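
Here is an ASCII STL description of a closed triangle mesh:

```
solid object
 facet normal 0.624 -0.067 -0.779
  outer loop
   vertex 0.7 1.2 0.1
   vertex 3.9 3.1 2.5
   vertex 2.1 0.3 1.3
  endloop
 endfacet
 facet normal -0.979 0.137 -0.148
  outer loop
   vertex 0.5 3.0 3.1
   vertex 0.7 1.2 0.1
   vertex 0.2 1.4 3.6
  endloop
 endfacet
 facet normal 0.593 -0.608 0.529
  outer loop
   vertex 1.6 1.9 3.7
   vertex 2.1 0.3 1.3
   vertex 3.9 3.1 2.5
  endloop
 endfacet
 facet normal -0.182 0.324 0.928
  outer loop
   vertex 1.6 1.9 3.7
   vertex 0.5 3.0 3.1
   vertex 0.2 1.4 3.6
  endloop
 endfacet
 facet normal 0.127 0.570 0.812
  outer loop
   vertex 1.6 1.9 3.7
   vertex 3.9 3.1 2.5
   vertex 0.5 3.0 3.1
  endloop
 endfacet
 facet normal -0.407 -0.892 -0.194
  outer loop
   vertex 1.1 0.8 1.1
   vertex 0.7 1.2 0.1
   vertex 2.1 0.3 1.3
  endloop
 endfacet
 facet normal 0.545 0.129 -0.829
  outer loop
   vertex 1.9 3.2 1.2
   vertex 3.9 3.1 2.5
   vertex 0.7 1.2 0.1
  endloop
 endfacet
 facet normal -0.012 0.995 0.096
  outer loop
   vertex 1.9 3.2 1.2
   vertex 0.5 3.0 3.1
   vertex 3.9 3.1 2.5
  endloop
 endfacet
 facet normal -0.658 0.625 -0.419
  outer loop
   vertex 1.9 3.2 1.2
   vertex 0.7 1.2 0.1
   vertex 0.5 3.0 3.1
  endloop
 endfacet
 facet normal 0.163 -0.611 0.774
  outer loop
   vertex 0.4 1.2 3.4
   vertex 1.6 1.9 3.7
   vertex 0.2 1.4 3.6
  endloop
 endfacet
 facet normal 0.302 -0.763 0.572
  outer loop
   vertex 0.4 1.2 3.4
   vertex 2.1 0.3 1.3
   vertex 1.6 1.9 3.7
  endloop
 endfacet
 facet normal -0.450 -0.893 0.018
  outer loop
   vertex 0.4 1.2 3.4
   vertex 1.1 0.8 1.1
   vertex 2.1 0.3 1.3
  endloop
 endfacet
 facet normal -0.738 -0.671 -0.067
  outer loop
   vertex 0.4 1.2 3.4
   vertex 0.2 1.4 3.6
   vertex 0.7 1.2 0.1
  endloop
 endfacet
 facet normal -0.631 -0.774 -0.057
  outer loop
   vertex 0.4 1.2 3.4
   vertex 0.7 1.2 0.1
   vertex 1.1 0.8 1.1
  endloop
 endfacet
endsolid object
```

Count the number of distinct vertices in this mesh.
9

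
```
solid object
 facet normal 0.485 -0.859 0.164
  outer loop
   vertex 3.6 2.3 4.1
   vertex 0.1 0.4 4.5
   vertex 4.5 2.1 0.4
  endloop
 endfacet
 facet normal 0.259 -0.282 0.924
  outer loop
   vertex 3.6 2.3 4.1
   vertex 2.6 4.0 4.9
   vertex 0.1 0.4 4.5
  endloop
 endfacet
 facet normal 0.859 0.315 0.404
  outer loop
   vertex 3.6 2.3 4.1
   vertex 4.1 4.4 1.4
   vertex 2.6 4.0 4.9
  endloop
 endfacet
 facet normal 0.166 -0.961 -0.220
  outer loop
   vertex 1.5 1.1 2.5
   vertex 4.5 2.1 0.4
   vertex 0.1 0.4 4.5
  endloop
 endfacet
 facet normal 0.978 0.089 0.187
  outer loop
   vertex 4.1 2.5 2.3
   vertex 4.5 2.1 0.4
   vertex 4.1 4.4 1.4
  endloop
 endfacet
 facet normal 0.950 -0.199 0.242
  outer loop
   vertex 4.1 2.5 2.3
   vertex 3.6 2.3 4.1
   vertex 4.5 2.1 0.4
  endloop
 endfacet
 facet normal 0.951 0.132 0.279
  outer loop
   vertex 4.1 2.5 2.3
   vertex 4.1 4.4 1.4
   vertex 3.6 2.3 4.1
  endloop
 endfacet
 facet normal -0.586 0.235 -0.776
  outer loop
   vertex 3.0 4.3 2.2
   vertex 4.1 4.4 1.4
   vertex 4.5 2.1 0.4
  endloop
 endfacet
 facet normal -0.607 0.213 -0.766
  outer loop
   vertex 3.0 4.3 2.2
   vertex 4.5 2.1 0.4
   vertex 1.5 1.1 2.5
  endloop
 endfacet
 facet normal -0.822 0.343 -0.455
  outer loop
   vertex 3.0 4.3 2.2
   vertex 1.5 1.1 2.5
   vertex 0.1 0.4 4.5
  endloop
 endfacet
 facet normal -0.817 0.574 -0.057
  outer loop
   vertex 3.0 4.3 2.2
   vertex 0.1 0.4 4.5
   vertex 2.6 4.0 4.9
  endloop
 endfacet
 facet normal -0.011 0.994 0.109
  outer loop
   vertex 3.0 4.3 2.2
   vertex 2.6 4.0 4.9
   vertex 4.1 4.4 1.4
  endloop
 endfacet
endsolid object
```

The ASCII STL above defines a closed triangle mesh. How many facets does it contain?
12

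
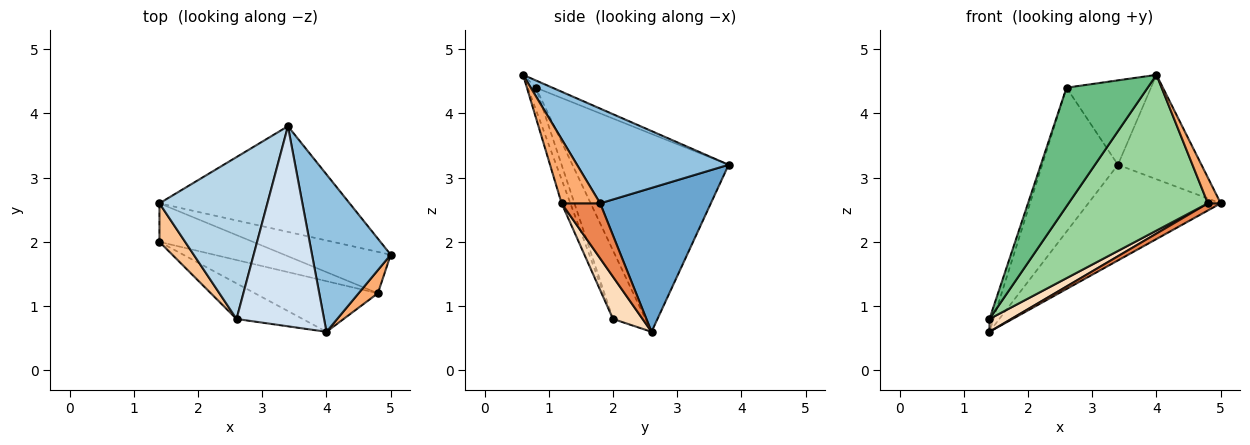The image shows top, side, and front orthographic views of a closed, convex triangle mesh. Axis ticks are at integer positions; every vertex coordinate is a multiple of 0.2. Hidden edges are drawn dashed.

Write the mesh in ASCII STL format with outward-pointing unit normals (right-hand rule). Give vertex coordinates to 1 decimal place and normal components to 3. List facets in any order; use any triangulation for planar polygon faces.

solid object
 facet normal 0.489 0.585 -0.647
  outer loop
   vertex 3.4 3.8 3.2
   vertex 5.0 1.8 2.6
   vertex 1.4 2.6 0.6
  endloop
 endfacet
 facet normal 0.708 0.390 0.588
  outer loop
   vertex 4.0 0.6 4.6
   vertex 5.0 1.8 2.6
   vertex 3.4 3.8 3.2
  endloop
 endfacet
 facet normal -0.808 0.392 0.441
  outer loop
   vertex 2.6 0.8 4.4
   vertex 3.4 3.8 3.2
   vertex 1.4 2.6 0.6
  endloop
 endfacet
 facet normal -0.076 0.388 0.919
  outer loop
   vertex 2.6 0.8 4.4
   vertex 4.0 0.6 4.6
   vertex 3.4 3.8 3.2
  endloop
 endfacet
 facet normal 0.454 -0.151 -0.878
  outer loop
   vertex 4.8 1.2 2.6
   vertex 1.4 2.6 0.6
   vertex 5.0 1.8 2.6
  endloop
 endfacet
 facet normal 0.912 -0.304 0.274
  outer loop
   vertex 4.8 1.2 2.6
   vertex 5.0 1.8 2.6
   vertex 4.0 0.6 4.6
  endloop
 endfacet
 facet normal -0.930 0.116 0.349
  outer loop
   vertex 1.4 2.0 0.8
   vertex 2.6 0.8 4.4
   vertex 1.4 2.6 0.6
  endloop
 endfacet
 facet normal 0.393 -0.291 -0.872
  outer loop
   vertex 1.4 2.0 0.8
   vertex 1.4 2.6 0.6
   vertex 4.8 1.2 2.6
  endloop
 endfacet
 facet normal -0.095 -0.953 -0.286
  outer loop
   vertex 1.4 2.0 0.8
   vertex 4.0 0.6 4.6
   vertex 2.6 0.8 4.4
  endloop
 endfacet
 facet normal -0.060 -0.949 -0.309
  outer loop
   vertex 1.4 2.0 0.8
   vertex 4.8 1.2 2.6
   vertex 4.0 0.6 4.6
  endloop
 endfacet
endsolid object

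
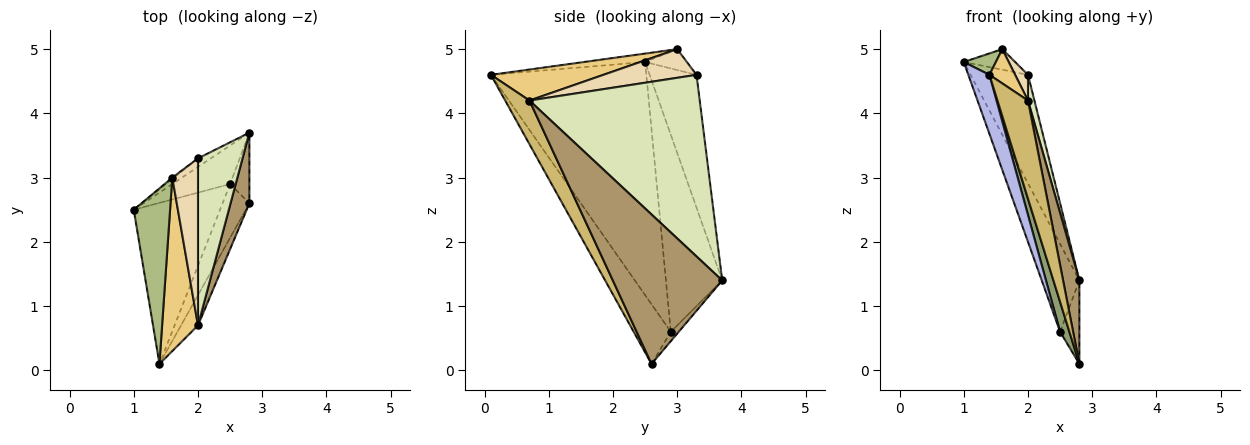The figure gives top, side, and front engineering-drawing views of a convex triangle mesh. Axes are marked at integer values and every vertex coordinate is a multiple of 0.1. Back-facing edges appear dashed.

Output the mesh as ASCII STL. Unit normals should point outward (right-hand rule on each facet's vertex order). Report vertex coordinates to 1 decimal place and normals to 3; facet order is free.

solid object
 facet normal -0.631 0.773 -0.061
  outer loop
   vertex 2.0 3.3 4.6
   vertex 2.8 3.7 1.4
   vertex 1.0 2.5 4.8
  endloop
 endfacet
 facet normal -0.808 0.540 -0.237
  outer loop
   vertex 2.5 2.9 0.6
   vertex 1.0 2.5 4.8
   vertex 2.8 3.7 1.4
  endloop
 endfacet
 facet normal -0.299 0.728 -0.616
  outer loop
   vertex 2.5 2.9 0.6
   vertex 2.8 3.7 1.4
   vertex 2.8 2.6 0.1
  endloop
 endfacet
 facet normal -0.930 -0.126 -0.344
  outer loop
   vertex 2.5 2.9 0.6
   vertex 1.4 0.1 4.6
   vertex 1.0 2.5 4.8
  endloop
 endfacet
 facet normal -0.889 -0.222 -0.400
  outer loop
   vertex 2.5 2.9 0.6
   vertex 2.8 2.6 0.1
   vertex 1.4 0.1 4.6
  endloop
 endfacet
 facet normal -0.224 -0.118 0.967
  outer loop
   vertex 1.6 3.0 5.0
   vertex 1.0 2.5 4.8
   vertex 1.4 0.1 4.6
  endloop
 endfacet
 facet normal -0.630 0.775 -0.048
  outer loop
   vertex 1.6 3.0 5.0
   vertex 2.0 3.3 4.6
   vertex 1.0 2.5 4.8
  endloop
 endfacet
 facet normal 0.971 -0.037 0.238
  outer loop
   vertex 2.0 0.7 4.2
   vertex 2.8 3.7 1.4
   vertex 2.0 3.3 4.6
  endloop
 endfacet
 facet normal 0.981 -0.146 0.124
  outer loop
   vertex 2.0 0.7 4.2
   vertex 2.8 2.6 0.1
   vertex 2.8 3.7 1.4
  endloop
 endfacet
 facet normal 0.605 -0.761 -0.235
  outer loop
   vertex 2.0 0.7 4.2
   vertex 1.4 0.1 4.6
   vertex 2.8 2.6 0.1
  endloop
 endfacet
 facet normal 0.647 -0.148 0.748
  outer loop
   vertex 2.0 0.7 4.2
   vertex 1.6 3.0 5.0
   vertex 1.4 0.1 4.6
  endloop
 endfacet
 facet normal 0.741 -0.102 0.664
  outer loop
   vertex 2.0 0.7 4.2
   vertex 2.0 3.3 4.6
   vertex 1.6 3.0 5.0
  endloop
 endfacet
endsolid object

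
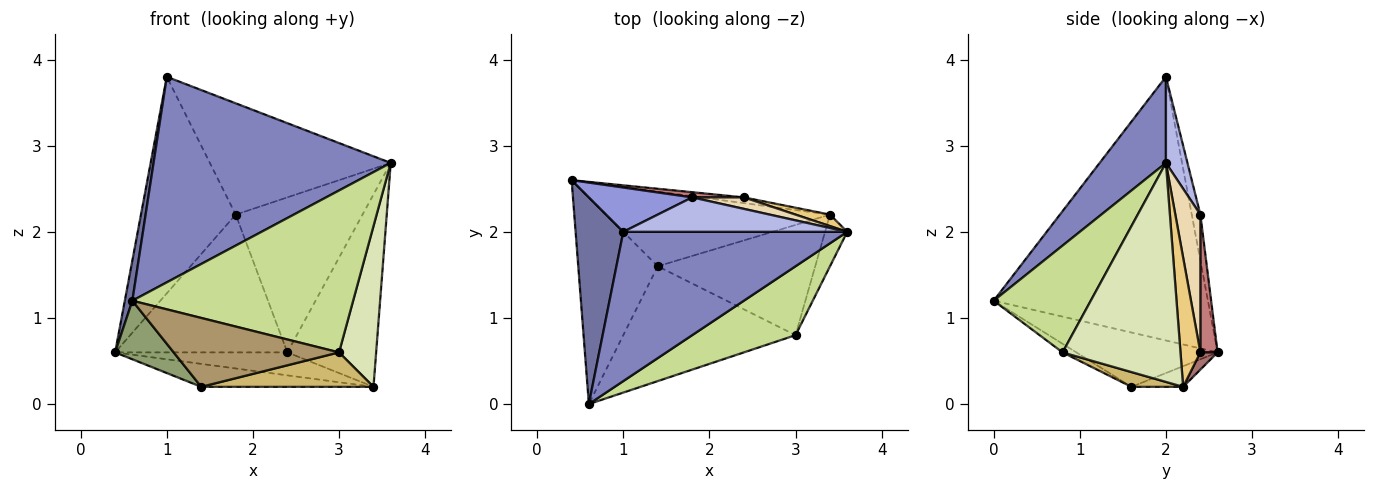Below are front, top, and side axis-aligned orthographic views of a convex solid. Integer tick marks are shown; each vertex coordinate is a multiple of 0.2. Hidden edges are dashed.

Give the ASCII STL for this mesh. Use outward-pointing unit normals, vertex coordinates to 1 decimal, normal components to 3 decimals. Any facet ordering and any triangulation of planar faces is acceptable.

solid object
 facet normal -0.983 -0.035 0.178
  outer loop
   vertex 1.0 2.0 3.8
   vertex 0.4 2.6 0.6
   vertex 0.6 0.0 1.2
  endloop
 endfacet
 facet normal 0.220 -0.789 0.573
  outer loop
   vertex 1.0 2.0 3.8
   vertex 0.6 0.0 1.2
   vertex 3.6 2.0 2.8
  endloop
 endfacet
 facet normal -0.089 0.976 0.200
  outer loop
   vertex 1.8 2.4 2.2
   vertex 0.4 2.6 0.6
   vertex 1.0 2.0 3.8
  endloop
 endfacet
 facet normal 0.113 0.949 0.294
  outer loop
   vertex 1.8 2.4 2.2
   vertex 1.0 2.0 3.8
   vertex 3.6 2.0 2.8
  endloop
 endfacet
 facet normal -0.549 -0.228 -0.804
  outer loop
   vertex 1.4 1.6 0.2
   vertex 0.6 0.0 1.2
   vertex 0.4 2.6 0.6
  endloop
 endfacet
 facet normal -0.088 0.293 -0.952
  outer loop
   vertex 1.4 1.6 0.2
   vertex 0.4 2.6 0.6
   vertex 3.4 2.2 0.2
  endloop
 endfacet
 facet normal 0.375 -0.853 0.363
  outer loop
   vertex 3.0 0.8 0.6
   vertex 3.6 2.0 2.8
   vertex 0.6 0.0 1.2
  endloop
 endfacet
 facet normal 0.949 -0.299 -0.096
  outer loop
   vertex 3.0 0.8 0.6
   vertex 3.4 2.2 0.2
   vertex 3.6 2.0 2.8
  endloop
 endfacet
 facet normal -0.043 -0.514 -0.857
  outer loop
   vertex 3.0 0.8 0.6
   vertex 0.6 0.0 1.2
   vertex 1.4 1.6 0.2
  endloop
 endfacet
 facet normal 0.089 -0.297 -0.951
  outer loop
   vertex 3.0 0.8 0.6
   vertex 1.4 1.6 0.2
   vertex 3.4 2.2 0.2
  endloop
 endfacet
 facet normal 0.218 0.974 0.058
  outer loop
   vertex 2.4 2.4 0.6
   vertex 3.6 2.0 2.8
   vertex 3.4 2.2 0.2
  endloop
 endfacet
 facet normal 0.193 0.978 0.072
  outer loop
   vertex 2.4 2.4 0.6
   vertex 1.8 2.4 2.2
   vertex 3.6 2.0 2.8
  endloop
 endfacet
 facet normal 0.097 0.966 -0.241
  outer loop
   vertex 2.4 2.4 0.6
   vertex 3.4 2.2 0.2
   vertex 0.4 2.6 0.6
  endloop
 endfacet
 facet normal 0.099 0.994 0.037
  outer loop
   vertex 2.4 2.4 0.6
   vertex 0.4 2.6 0.6
   vertex 1.8 2.4 2.2
  endloop
 endfacet
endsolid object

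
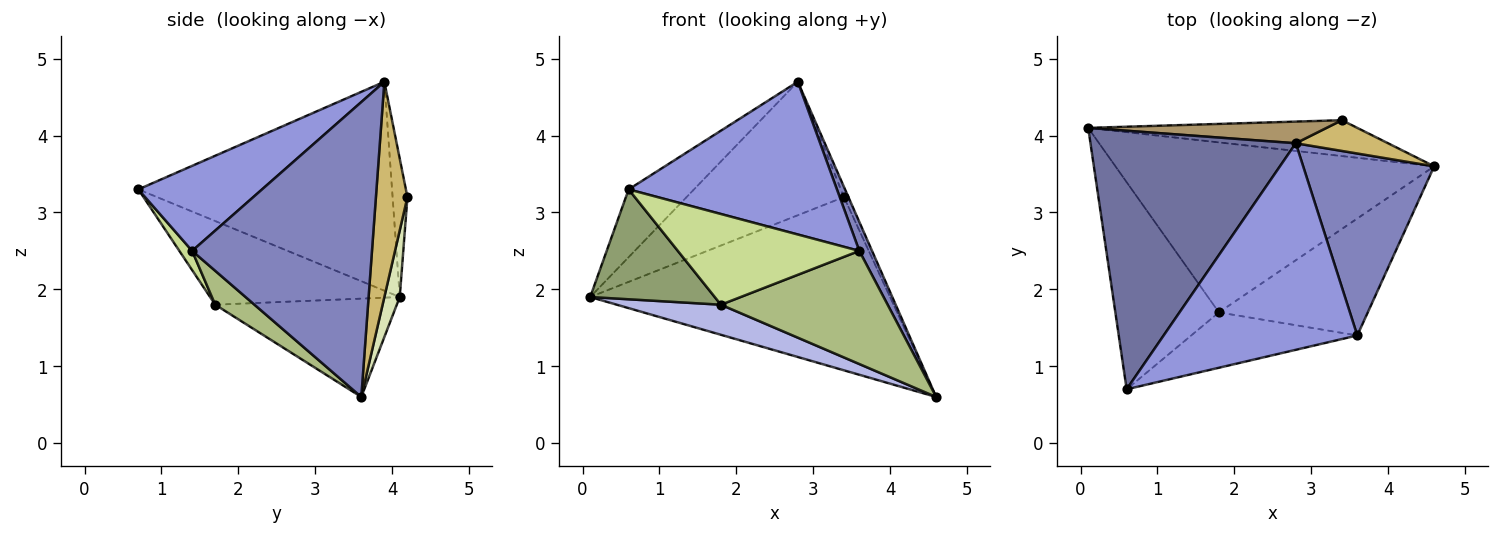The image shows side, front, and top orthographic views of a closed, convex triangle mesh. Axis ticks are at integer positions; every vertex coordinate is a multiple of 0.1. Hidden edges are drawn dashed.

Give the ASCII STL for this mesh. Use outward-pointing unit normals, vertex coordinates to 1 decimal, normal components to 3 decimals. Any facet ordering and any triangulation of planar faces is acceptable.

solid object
 facet normal -0.702 0.181 0.689
  outer loop
   vertex 2.8 3.9 4.7
   vertex 0.1 4.1 1.9
   vertex 0.6 0.7 3.3
  endloop
 endfacet
 facet normal 0.912 -0.065 0.405
  outer loop
   vertex 3.6 1.4 2.5
   vertex 4.6 3.6 0.6
   vertex 2.8 3.9 4.7
  endloop
 endfacet
 facet normal 0.333 -0.561 0.758
  outer loop
   vertex 3.6 1.4 2.5
   vertex 2.8 3.9 4.7
   vertex 0.6 0.7 3.3
  endloop
 endfacet
 facet normal -0.291 -0.167 -0.942
  outer loop
   vertex 1.8 1.7 1.8
   vertex 0.1 4.1 1.9
   vertex 4.6 3.6 0.6
  endloop
 endfacet
 facet normal -0.581 -0.382 -0.719
  outer loop
   vertex 1.8 1.7 1.8
   vertex 0.6 0.7 3.3
   vertex 0.1 4.1 1.9
  endloop
 endfacet
 facet normal 0.162 -0.686 -0.709
  outer loop
   vertex 1.8 1.7 1.8
   vertex 4.6 3.6 0.6
   vertex 3.6 1.4 2.5
  endloop
 endfacet
 facet normal 0.060 -0.852 -0.520
  outer loop
   vertex 1.8 1.7 1.8
   vertex 3.6 1.4 2.5
   vertex 0.6 0.7 3.3
  endloop
 endfacet
 facet normal 0.050 0.978 -0.203
  outer loop
   vertex 3.4 4.2 3.2
   vertex 4.6 3.6 0.6
   vertex 0.1 4.1 1.9
  endloop
 endfacet
 facet normal -0.093 0.983 0.160
  outer loop
   vertex 3.4 4.2 3.2
   vertex 0.1 4.1 1.9
   vertex 2.8 3.9 4.7
  endloop
 endfacet
 facet normal 0.911 0.130 0.391
  outer loop
   vertex 3.4 4.2 3.2
   vertex 2.8 3.9 4.7
   vertex 4.6 3.6 0.6
  endloop
 endfacet
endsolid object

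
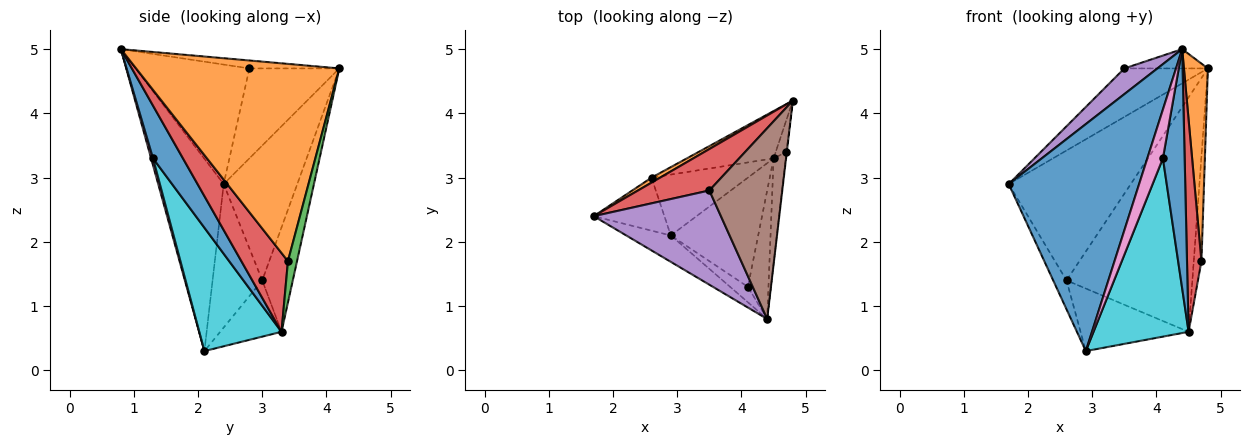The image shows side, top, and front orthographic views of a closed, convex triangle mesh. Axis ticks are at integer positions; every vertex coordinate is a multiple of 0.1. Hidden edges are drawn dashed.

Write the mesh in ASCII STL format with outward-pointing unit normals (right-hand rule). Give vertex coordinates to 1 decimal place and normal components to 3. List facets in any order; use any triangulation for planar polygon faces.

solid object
 facet normal -0.446 -0.889 -0.103
  outer loop
   vertex 2.9 2.1 0.3
   vertex 4.4 0.8 5.0
   vertex 1.7 2.4 2.9
  endloop
 endfacet
 facet normal -0.516 0.856 0.033
  outer loop
   vertex 2.6 3.0 1.4
   vertex 1.7 2.4 2.9
   vertex 4.8 4.2 4.7
  endloop
 endfacet
 facet normal -0.872 0.234 -0.430
  outer loop
   vertex 2.6 3.0 1.4
   vertex 2.9 2.1 0.3
   vertex 1.7 2.4 2.9
  endloop
 endfacet
 facet normal -0.633 0.588 0.503
  outer loop
   vertex 3.5 2.8 4.7
   vertex 4.8 4.2 4.7
   vertex 1.7 2.4 2.9
  endloop
 endfacet
 facet normal -0.672 -0.195 0.715
  outer loop
   vertex 3.5 2.8 4.7
   vertex 1.7 2.4 2.9
   vertex 4.4 0.8 5.0
  endloop
 endfacet
 facet normal -0.108 0.100 0.989
  outer loop
   vertex 3.5 2.8 4.7
   vertex 4.4 0.8 5.0
   vertex 4.8 4.2 4.7
  endloop
 endfacet
 facet normal 0.116 -0.947 -0.299
  outer loop
   vertex 4.1 1.3 3.3
   vertex 4.4 0.8 5.0
   vertex 2.9 2.1 0.3
  endloop
 endfacet
 facet normal -0.232 0.954 -0.192
  outer loop
   vertex 4.5 3.3 0.6
   vertex 2.6 3.0 1.4
   vertex 4.8 4.2 4.7
  endloop
 endfacet
 facet normal -0.377 0.664 -0.646
  outer loop
   vertex 4.5 3.3 0.6
   vertex 2.9 2.1 0.3
   vertex 2.6 3.0 1.4
  endloop
 endfacet
 facet normal 0.594 -0.686 -0.420
  outer loop
   vertex 4.5 3.3 0.6
   vertex 4.1 1.3 3.3
   vertex 2.9 2.1 0.3
  endloop
 endfacet
 facet normal 0.771 -0.561 -0.301
  outer loop
   vertex 4.5 3.3 0.6
   vertex 4.4 0.8 5.0
   vertex 4.1 1.3 3.3
  endloop
 endfacet
 facet normal 0.993 -0.117 -0.002
  outer loop
   vertex 4.7 3.4 1.7
   vertex 4.8 4.2 4.7
   vertex 4.4 0.8 5.0
  endloop
 endfacet
 facet normal 0.749 0.633 -0.194
  outer loop
   vertex 4.7 3.4 1.7
   vertex 4.5 3.3 0.6
   vertex 4.8 4.2 4.7
  endloop
 endfacet
 facet normal 0.945 -0.293 -0.145
  outer loop
   vertex 4.7 3.4 1.7
   vertex 4.4 0.8 5.0
   vertex 4.5 3.3 0.6
  endloop
 endfacet
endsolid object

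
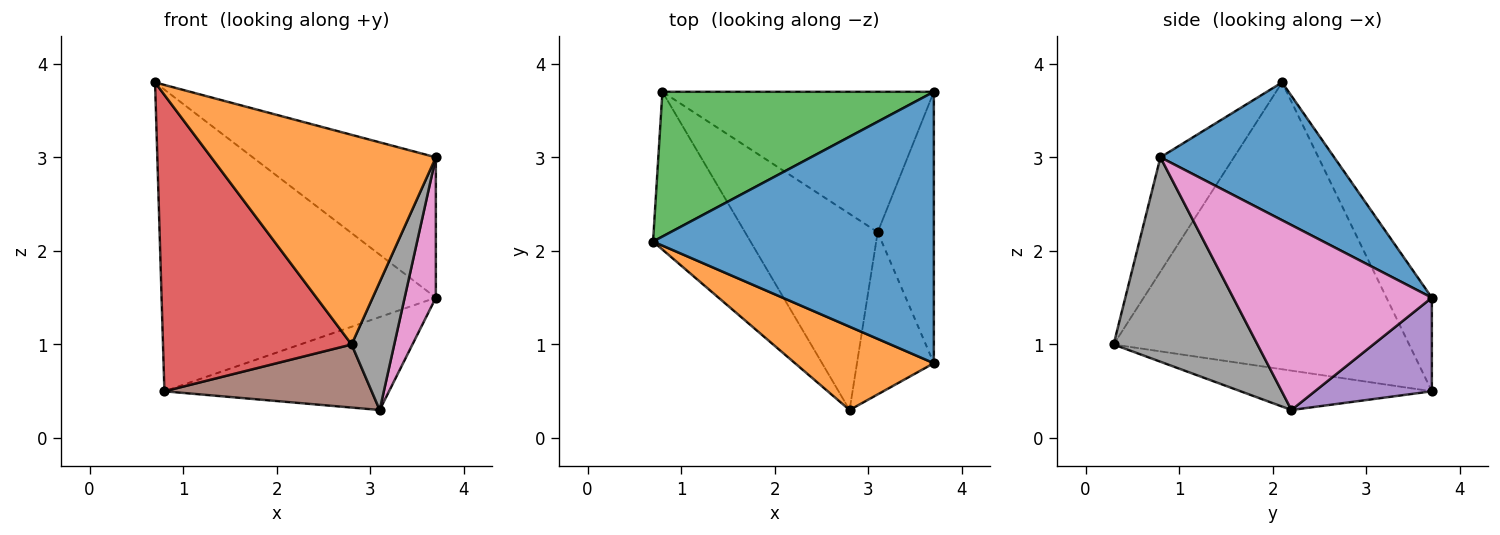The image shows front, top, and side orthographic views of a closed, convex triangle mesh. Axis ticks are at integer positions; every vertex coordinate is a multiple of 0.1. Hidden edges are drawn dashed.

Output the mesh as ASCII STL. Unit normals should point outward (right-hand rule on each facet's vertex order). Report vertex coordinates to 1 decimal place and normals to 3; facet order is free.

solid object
 facet normal 0.400 0.421 0.814
  outer loop
   vertex 3.7 3.7 1.5
   vertex 0.7 2.1 3.8
   vertex 3.7 0.8 3.0
  endloop
 endfacet
 facet normal -0.291 -0.889 0.353
  outer loop
   vertex 2.8 0.3 1.0
   vertex 3.7 0.8 3.0
   vertex 0.7 2.1 3.8
  endloop
 endfacet
 facet normal -0.148 0.892 0.428
  outer loop
   vertex 0.8 3.7 0.5
   vertex 0.7 2.1 3.8
   vertex 3.7 3.7 1.5
  endloop
 endfacet
 facet normal -0.810 -0.517 -0.275
  outer loop
   vertex 0.8 3.7 0.5
   vertex 2.8 0.3 1.0
   vertex 0.7 2.1 3.8
  endloop
 endfacet
 facet normal 0.276 0.531 -0.801
  outer loop
   vertex 3.1 2.2 0.3
   vertex 0.8 3.7 0.5
   vertex 3.7 3.7 1.5
  endloop
 endfacet
 facet normal -0.272 -0.295 -0.916
  outer loop
   vertex 3.1 2.2 0.3
   vertex 2.8 0.3 1.0
   vertex 0.8 3.7 0.5
  endloop
 endfacet
 facet normal 0.946 -0.149 -0.287
  outer loop
   vertex 3.1 2.2 0.3
   vertex 3.7 3.7 1.5
   vertex 3.7 0.8 3.0
  endloop
 endfacet
 facet normal 0.902 -0.267 -0.339
  outer loop
   vertex 3.1 2.2 0.3
   vertex 3.7 0.8 3.0
   vertex 2.8 0.3 1.0
  endloop
 endfacet
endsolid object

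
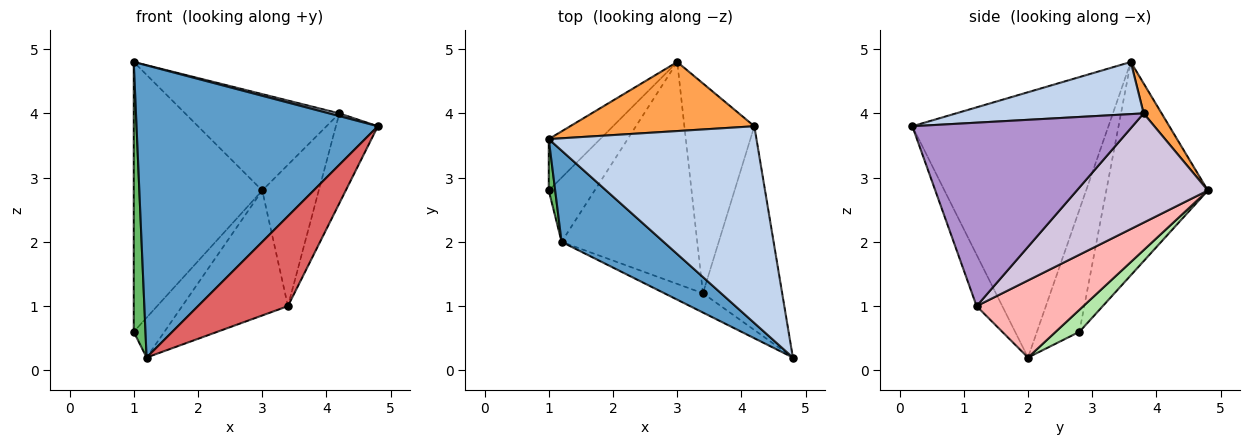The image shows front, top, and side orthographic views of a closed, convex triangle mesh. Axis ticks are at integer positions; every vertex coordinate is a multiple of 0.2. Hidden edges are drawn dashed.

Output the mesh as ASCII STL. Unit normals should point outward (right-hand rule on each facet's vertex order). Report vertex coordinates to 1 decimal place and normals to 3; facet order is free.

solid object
 facet normal -0.613 -0.754 0.236
  outer loop
   vertex 1.2 2.0 0.2
   vertex 4.8 0.2 3.8
   vertex 1.0 3.6 4.8
  endloop
 endfacet
 facet normal 0.243 -0.013 0.970
  outer loop
   vertex 4.2 3.8 4.0
   vertex 1.0 3.6 4.8
   vertex 4.8 0.2 3.8
  endloop
 endfacet
 facet normal 0.094 0.809 0.580
  outer loop
   vertex 4.2 3.8 4.0
   vertex 3.0 4.8 2.8
   vertex 1.0 3.6 4.8
  endloop
 endfacet
 facet normal -0.613 0.776 -0.148
  outer loop
   vertex 1.0 2.8 0.6
   vertex 1.0 3.6 4.8
   vertex 3.0 4.8 2.8
  endloop
 endfacet
 facet normal -0.963 -0.266 0.051
  outer loop
   vertex 1.0 2.8 0.6
   vertex 1.2 2.0 0.2
   vertex 1.0 3.6 4.8
  endloop
 endfacet
 facet normal 0.378 0.488 -0.787
  outer loop
   vertex 1.0 2.8 0.6
   vertex 3.0 4.8 2.8
   vertex 1.2 2.0 0.2
  endloop
 endfacet
 facet normal -0.269 -0.942 -0.202
  outer loop
   vertex 3.4 1.2 1.0
   vertex 4.8 0.2 3.8
   vertex 1.2 2.0 0.2
  endloop
 endfacet
 facet normal 0.444 0.440 -0.781
  outer loop
   vertex 3.4 1.2 1.0
   vertex 1.2 2.0 0.2
   vertex 3.0 4.8 2.8
  endloop
 endfacet
 facet normal 0.904 0.172 -0.391
  outer loop
   vertex 3.4 1.2 1.0
   vertex 4.2 3.8 4.0
   vertex 4.8 0.2 3.8
  endloop
 endfacet
 facet normal 0.791 0.341 -0.507
  outer loop
   vertex 3.4 1.2 1.0
   vertex 3.0 4.8 2.8
   vertex 4.2 3.8 4.0
  endloop
 endfacet
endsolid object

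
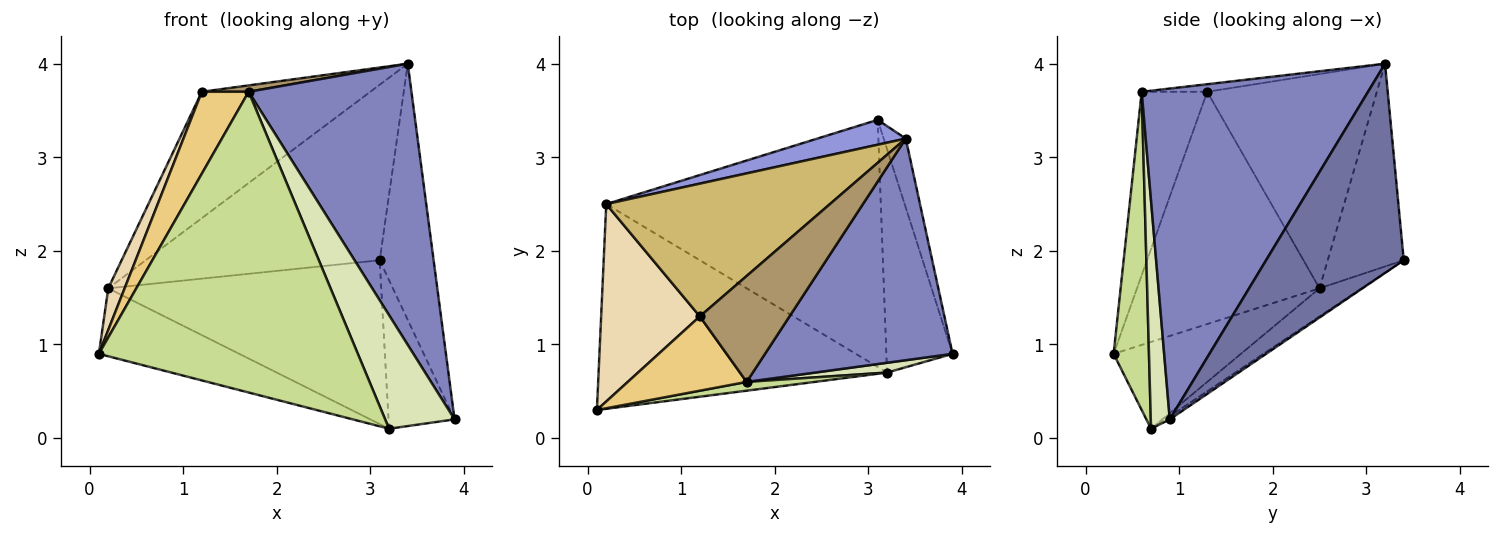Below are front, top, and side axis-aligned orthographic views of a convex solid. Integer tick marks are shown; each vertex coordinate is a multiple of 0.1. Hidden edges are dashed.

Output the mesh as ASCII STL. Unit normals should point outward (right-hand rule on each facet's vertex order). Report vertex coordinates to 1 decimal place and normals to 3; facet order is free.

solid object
 facet normal 0.927 0.363 -0.098
  outer loop
   vertex 3.4 3.2 4.0
   vertex 3.9 0.9 0.2
   vertex 3.1 3.4 1.9
  endloop
 endfacet
 facet normal 0.737 -0.530 0.418
  outer loop
   vertex 1.7 0.6 3.7
   vertex 3.9 0.9 0.2
   vertex 3.4 3.2 4.0
  endloop
 endfacet
 facet normal -0.306 0.943 0.134
  outer loop
   vertex 0.2 2.5 1.6
   vertex 3.4 3.2 4.0
   vertex 3.1 3.4 1.9
  endloop
 endfacet
 facet normal -0.039 0.553 -0.832
  outer loop
   vertex 3.2 0.7 0.1
   vertex 3.1 3.4 1.9
   vertex 3.9 0.9 0.2
  endloop
 endfacet
 facet normal -0.085 0.551 -0.830
  outer loop
   vertex 3.2 0.7 0.1
   vertex 0.2 2.5 1.6
   vertex 3.1 3.4 1.9
  endloop
 endfacet
 facet normal -0.275 0.303 -0.913
  outer loop
   vertex 3.2 0.7 0.1
   vertex 0.1 0.3 0.9
   vertex 0.2 2.5 1.6
  endloop
 endfacet
 facet normal 0.135 -0.990 0.029
  outer loop
   vertex 3.2 0.7 0.1
   vertex 1.7 0.6 3.7
   vertex 0.1 0.3 0.9
  endloop
 endfacet
 facet normal 0.263 -0.961 0.083
  outer loop
   vertex 3.2 0.7 0.1
   vertex 3.9 0.9 0.2
   vertex 1.7 0.6 3.7
  endloop
 endfacet
 facet normal -0.084 -0.060 0.995
  outer loop
   vertex 1.2 1.3 3.7
   vertex 1.7 0.6 3.7
   vertex 3.4 3.2 4.0
  endloop
 endfacet
 facet normal -0.570 0.566 0.595
  outer loop
   vertex 1.2 1.3 3.7
   vertex 3.4 3.2 4.0
   vertex 0.2 2.5 1.6
  endloop
 endfacet
 facet normal -0.720 -0.514 0.466
  outer loop
   vertex 1.2 1.3 3.7
   vertex 0.1 0.3 0.9
   vertex 1.7 0.6 3.7
  endloop
 endfacet
 facet normal -0.917 -0.082 0.390
  outer loop
   vertex 1.2 1.3 3.7
   vertex 0.2 2.5 1.6
   vertex 0.1 0.3 0.9
  endloop
 endfacet
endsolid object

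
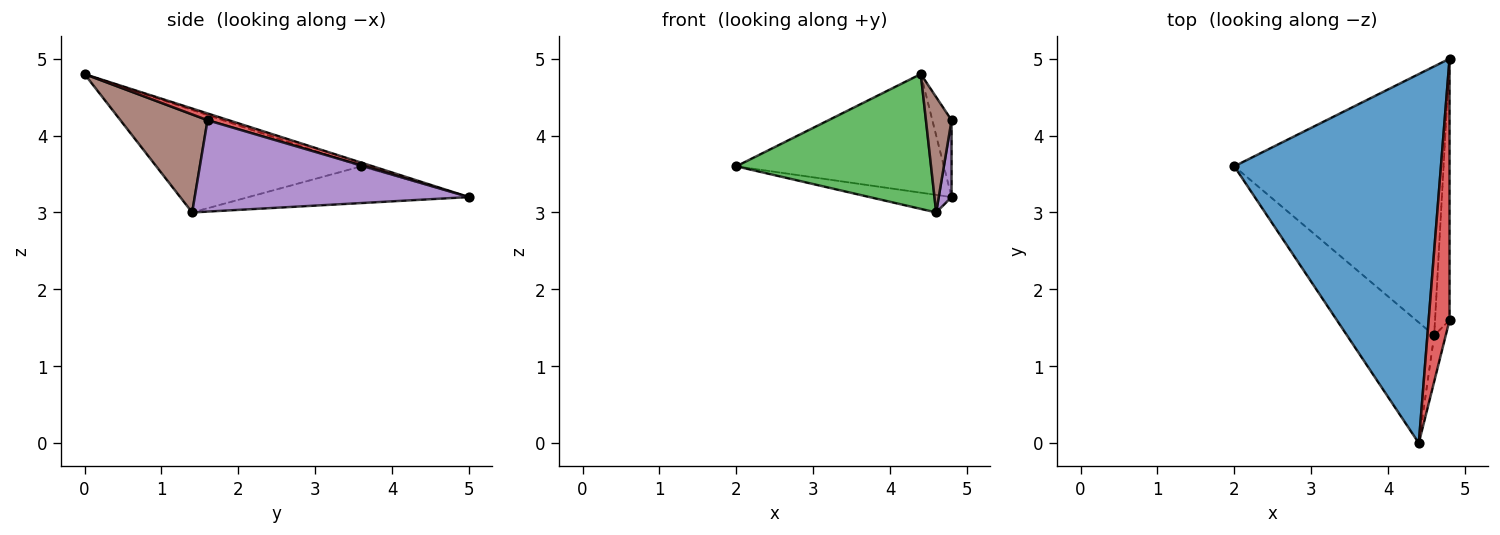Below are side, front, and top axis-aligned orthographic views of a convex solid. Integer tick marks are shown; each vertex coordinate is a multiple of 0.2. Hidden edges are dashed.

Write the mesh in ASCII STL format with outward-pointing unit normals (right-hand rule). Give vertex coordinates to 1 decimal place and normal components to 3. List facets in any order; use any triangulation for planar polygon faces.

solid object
 facet normal -0.017 0.306 0.952
  outer loop
   vertex 4.4 0.0 4.8
   vertex 4.8 5.0 3.2
   vertex 2.0 3.6 3.6
  endloop
 endfacet
 facet normal -0.173 0.064 -0.983
  outer loop
   vertex 4.6 1.4 3.0
   vertex 2.0 3.6 3.6
   vertex 4.8 5.0 3.2
  endloop
 endfacet
 facet normal -0.617 -0.586 -0.525
  outer loop
   vertex 4.6 1.4 3.0
   vertex 4.4 0.0 4.8
   vertex 2.0 3.6 3.6
  endloop
 endfacet
 facet normal 0.296 0.269 0.916
  outer loop
   vertex 4.8 1.6 4.2
   vertex 4.8 5.0 3.2
   vertex 4.4 0.0 4.8
  endloop
 endfacet
 facet normal 0.987 -0.046 -0.157
  outer loop
   vertex 4.8 1.6 4.2
   vertex 4.6 1.4 3.0
   vertex 4.8 5.0 3.2
  endloop
 endfacet
 facet normal 0.953 -0.280 -0.112
  outer loop
   vertex 4.8 1.6 4.2
   vertex 4.4 0.0 4.8
   vertex 4.6 1.4 3.0
  endloop
 endfacet
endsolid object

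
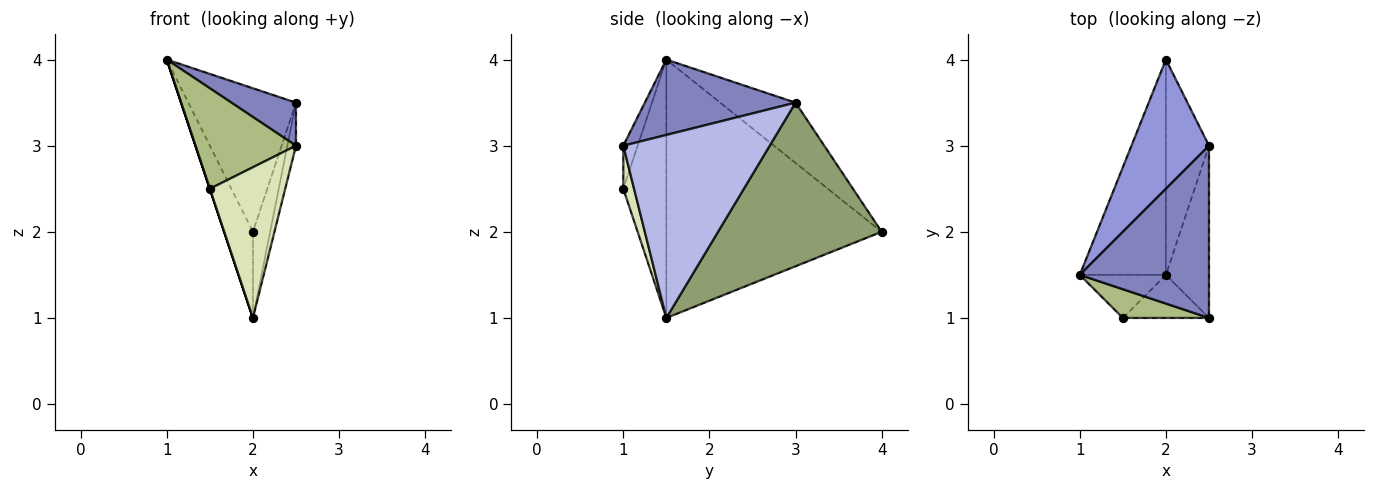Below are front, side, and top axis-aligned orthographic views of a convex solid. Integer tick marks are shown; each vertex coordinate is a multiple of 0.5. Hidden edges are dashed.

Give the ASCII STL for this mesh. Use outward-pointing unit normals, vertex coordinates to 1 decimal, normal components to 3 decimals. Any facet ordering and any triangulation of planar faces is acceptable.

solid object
 facet normal -0.941 0.125 -0.314
  outer loop
   vertex 2.0 1.5 1.0
   vertex 1.0 1.5 4.0
   vertex 2.0 4.0 2.0
  endloop
 endfacet
 facet normal 0.493 -0.211 0.844
  outer loop
   vertex 2.5 3.0 3.5
   vertex 1.0 1.5 4.0
   vertex 2.5 1.0 3.0
  endloop
 endfacet
 facet normal -0.462 0.659 0.593
  outer loop
   vertex 2.5 3.0 3.5
   vertex 2.0 4.0 2.0
   vertex 1.0 1.5 4.0
  endloop
 endfacet
 facet normal 0.972 0.057 -0.229
  outer loop
   vertex 2.5 3.0 3.5
   vertex 2.5 1.0 3.0
   vertex 2.0 1.5 1.0
  endloop
 endfacet
 facet normal 0.962 0.101 -0.253
  outer loop
   vertex 2.5 3.0 3.5
   vertex 2.0 1.5 1.0
   vertex 2.0 4.0 2.0
  endloop
 endfacet
 facet normal -0.136 -0.953 0.272
  outer loop
   vertex 1.5 1.0 2.5
   vertex 2.5 1.0 3.0
   vertex 1.0 1.5 4.0
  endloop
 endfacet
 facet normal -0.949 0.000 -0.316
  outer loop
   vertex 1.5 1.0 2.5
   vertex 1.0 1.5 4.0
   vertex 2.0 1.5 1.0
  endloop
 endfacet
 facet normal 0.136 -0.953 -0.272
  outer loop
   vertex 1.5 1.0 2.5
   vertex 2.0 1.5 1.0
   vertex 2.5 1.0 3.0
  endloop
 endfacet
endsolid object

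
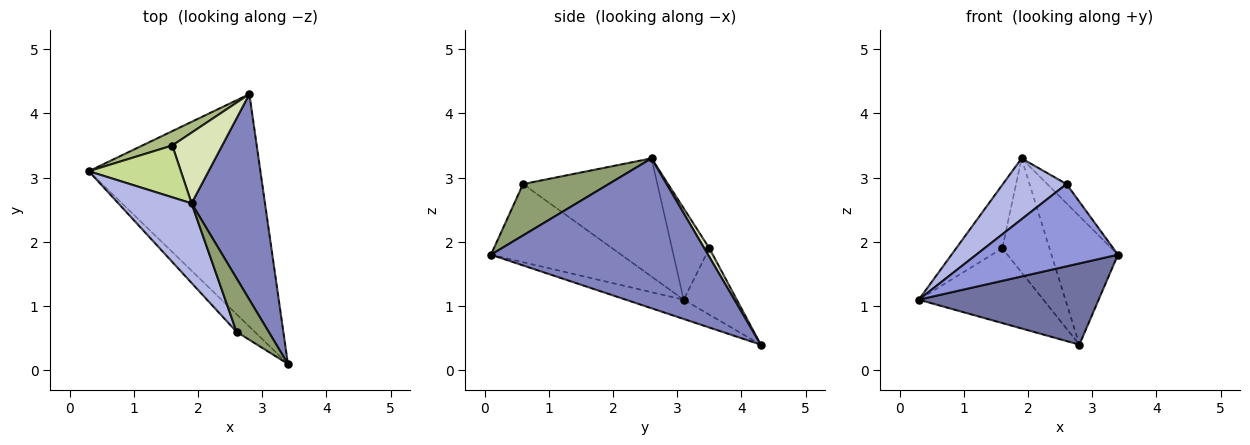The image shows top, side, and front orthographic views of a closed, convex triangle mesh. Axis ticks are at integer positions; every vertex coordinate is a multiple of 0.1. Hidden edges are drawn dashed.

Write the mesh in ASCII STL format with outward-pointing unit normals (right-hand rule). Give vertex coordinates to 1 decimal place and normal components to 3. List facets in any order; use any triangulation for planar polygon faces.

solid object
 facet normal -0.105 -0.328 -0.939
  outer loop
   vertex 2.8 4.3 0.4
   vertex 3.4 0.1 1.8
   vertex 0.3 3.1 1.1
  endloop
 endfacet
 facet normal 0.866 0.265 0.424
  outer loop
   vertex 1.9 2.6 3.3
   vertex 3.4 0.1 1.8
   vertex 2.8 4.3 0.4
  endloop
 endfacet
 facet normal -0.669 -0.727 -0.156
  outer loop
   vertex 2.6 0.6 2.9
   vertex 0.3 3.1 1.1
   vertex 3.4 0.1 1.8
  endloop
 endfacet
 facet normal -0.788 -0.374 0.489
  outer loop
   vertex 2.6 0.6 2.9
   vertex 1.9 2.6 3.3
   vertex 0.3 3.1 1.1
  endloop
 endfacet
 facet normal 0.833 0.187 0.521
  outer loop
   vertex 2.6 0.6 2.9
   vertex 3.4 0.1 1.8
   vertex 1.9 2.6 3.3
  endloop
 endfacet
 facet normal -0.386 0.906 0.174
  outer loop
   vertex 1.6 3.5 1.9
   vertex 2.8 4.3 0.4
   vertex 0.3 3.1 1.1
  endloop
 endfacet
 facet normal -0.532 0.656 0.536
  outer loop
   vertex 1.6 3.5 1.9
   vertex 0.3 3.1 1.1
   vertex 1.9 2.6 3.3
  endloop
 endfacet
 facet normal 0.091 0.846 0.525
  outer loop
   vertex 1.6 3.5 1.9
   vertex 1.9 2.6 3.3
   vertex 2.8 4.3 0.4
  endloop
 endfacet
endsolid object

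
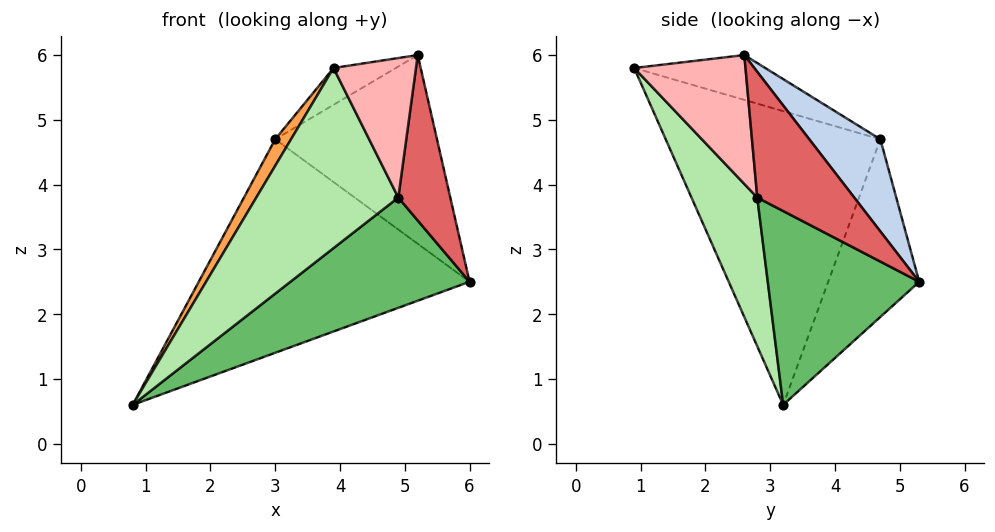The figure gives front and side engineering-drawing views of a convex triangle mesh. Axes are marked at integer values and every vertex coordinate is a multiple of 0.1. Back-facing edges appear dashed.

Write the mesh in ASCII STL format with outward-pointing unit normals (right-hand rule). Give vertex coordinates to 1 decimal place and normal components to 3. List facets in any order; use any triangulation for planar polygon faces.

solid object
 facet normal -0.314 0.934 -0.173
  outer loop
   vertex 3.0 4.7 4.7
   vertex 6.0 5.3 2.5
   vertex 0.8 3.2 0.6
  endloop
 endfacet
 facet normal 0.314 0.716 0.624
  outer loop
   vertex 3.0 4.7 4.7
   vertex 5.2 2.6 6.0
   vertex 6.0 5.3 2.5
  endloop
 endfacet
 facet normal -0.869 -0.064 0.490
  outer loop
   vertex 3.0 4.7 4.7
   vertex 0.8 3.2 0.6
   vertex 3.9 0.9 5.8
  endloop
 endfacet
 facet normal -0.371 0.176 0.912
  outer loop
   vertex 3.0 4.7 4.7
   vertex 3.9 0.9 5.8
   vertex 5.2 2.6 6.0
  endloop
 endfacet
 facet normal 0.474 -0.561 -0.678
  outer loop
   vertex 4.9 2.8 3.8
   vertex 0.8 3.2 0.6
   vertex 6.0 5.3 2.5
  endloop
 endfacet
 facet normal 0.352 -0.760 -0.546
  outer loop
   vertex 4.9 2.8 3.8
   vertex 3.9 0.9 5.8
   vertex 0.8 3.2 0.6
  endloop
 endfacet
 facet normal 0.870 -0.466 -0.161
  outer loop
   vertex 4.9 2.8 3.8
   vertex 6.0 5.3 2.5
   vertex 5.2 2.6 6.0
  endloop
 endfacet
 facet normal 0.793 -0.587 -0.162
  outer loop
   vertex 4.9 2.8 3.8
   vertex 5.2 2.6 6.0
   vertex 3.9 0.9 5.8
  endloop
 endfacet
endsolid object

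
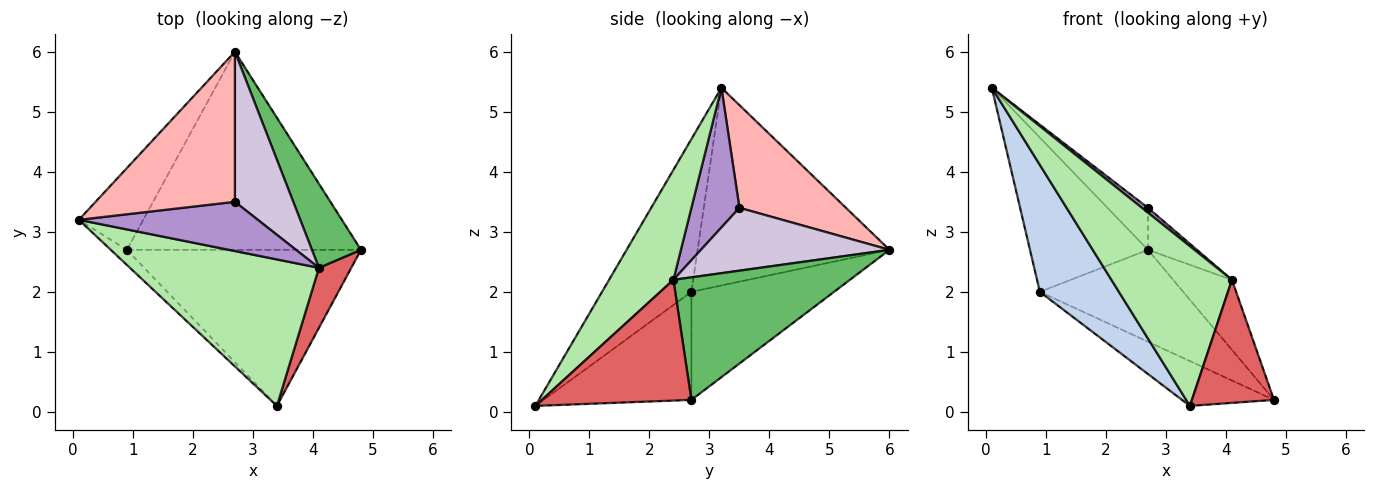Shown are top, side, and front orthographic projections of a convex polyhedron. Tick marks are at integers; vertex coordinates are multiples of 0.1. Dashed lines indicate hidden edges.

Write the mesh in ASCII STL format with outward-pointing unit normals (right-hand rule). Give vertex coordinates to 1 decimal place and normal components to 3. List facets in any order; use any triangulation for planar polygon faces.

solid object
 facet normal -0.821 0.505 -0.267
  outer loop
   vertex 0.9 2.7 2.0
   vertex 0.1 3.2 5.4
   vertex 2.7 6.0 2.7
  endloop
 endfacet
 facet normal -0.747 -0.661 -0.079
  outer loop
   vertex 0.9 2.7 2.0
   vertex 3.4 0.1 0.1
   vertex 0.1 3.2 5.4
  endloop
 endfacet
 facet normal -0.386 0.388 -0.837
  outer loop
   vertex 0.9 2.7 2.0
   vertex 2.7 6.0 2.7
   vertex 4.8 2.7 0.2
  endloop
 endfacet
 facet normal -0.406 0.252 -0.879
  outer loop
   vertex 0.9 2.7 2.0
   vertex 4.8 2.7 0.2
   vertex 3.4 0.1 0.1
  endloop
 endfacet
 facet normal 0.887 0.296 0.355
  outer loop
   vertex 4.1 2.4 2.2
   vertex 4.8 2.7 0.2
   vertex 2.7 6.0 2.7
  endloop
 endfacet
 facet normal 0.366 -0.686 0.629
  outer loop
   vertex 4.1 2.4 2.2
   vertex 0.1 3.2 5.4
   vertex 3.4 0.1 0.1
  endloop
 endfacet
 facet normal 0.853 -0.468 0.228
  outer loop
   vertex 4.1 2.4 2.2
   vertex 3.4 0.1 0.1
   vertex 4.8 2.7 0.2
  endloop
 endfacet
 facet normal 0.579 0.220 0.785
  outer loop
   vertex 2.7 3.5 3.4
   vertex 2.7 6.0 2.7
   vertex 0.1 3.2 5.4
  endloop
 endfacet
 facet normal 0.613 -0.077 0.786
  outer loop
   vertex 2.7 3.5 3.4
   vertex 0.1 3.2 5.4
   vertex 4.1 2.4 2.2
  endloop
 endfacet
 facet normal 0.720 0.187 0.668
  outer loop
   vertex 2.7 3.5 3.4
   vertex 4.1 2.4 2.2
   vertex 2.7 6.0 2.7
  endloop
 endfacet
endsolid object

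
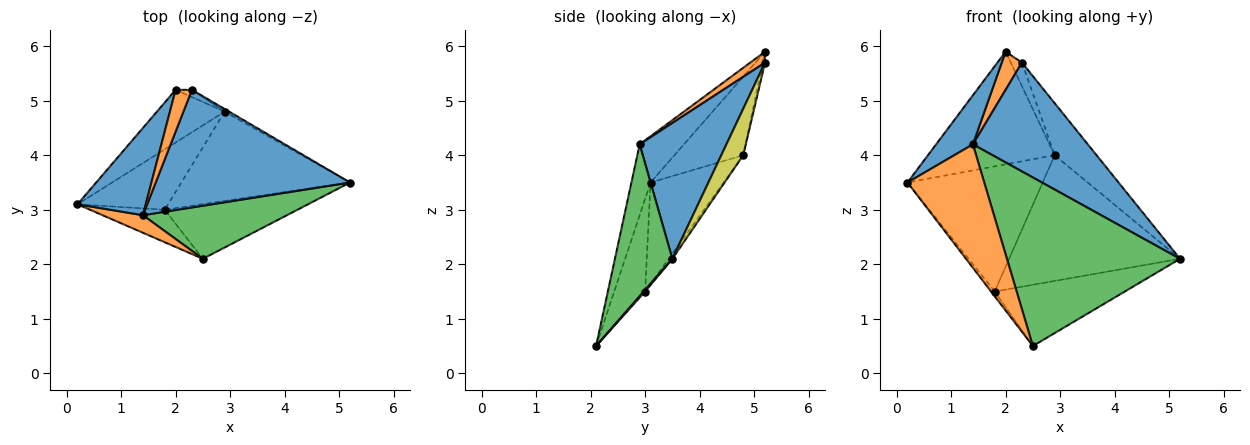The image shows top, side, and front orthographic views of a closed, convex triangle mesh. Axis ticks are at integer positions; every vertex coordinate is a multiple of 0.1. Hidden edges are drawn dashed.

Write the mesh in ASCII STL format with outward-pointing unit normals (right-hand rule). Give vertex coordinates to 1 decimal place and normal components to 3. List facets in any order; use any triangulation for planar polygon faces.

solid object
 facet normal -0.508 -0.422 0.751
  outer loop
   vertex 1.4 2.9 4.2
   vertex 2.0 5.2 5.9
   vertex 0.2 3.1 3.5
  endloop
 endfacet
 facet normal -0.240 -0.961 0.137
  outer loop
   vertex 1.4 2.9 4.2
   vertex 0.2 3.1 3.5
   vertex 2.5 2.1 0.5
  endloop
 endfacet
 facet normal 0.302 -0.909 0.286
  outer loop
   vertex 1.4 2.9 4.2
   vertex 2.5 2.1 0.5
   vertex 5.2 3.5 2.1
  endloop
 endfacet
 facet normal -0.775 0.091 -0.625
  outer loop
   vertex 1.8 3.0 1.5
   vertex 2.5 2.1 0.5
   vertex 0.2 3.1 3.5
  endloop
 endfacet
 facet normal 0.008 0.746 -0.666
  outer loop
   vertex 1.8 3.0 1.5
   vertex 5.2 3.5 2.1
   vertex 2.5 2.1 0.5
  endloop
 endfacet
 facet normal -0.441 0.813 -0.380
  outer loop
   vertex 2.9 4.8 4.0
   vertex 0.2 3.1 3.5
   vertex 2.0 5.2 5.9
  endloop
 endfacet
 facet normal -0.438 0.810 -0.391
  outer loop
   vertex 2.9 4.8 4.0
   vertex 1.8 3.0 1.5
   vertex 0.2 3.1 3.5
  endloop
 endfacet
 facet normal -0.018 0.815 -0.579
  outer loop
   vertex 2.9 4.8 4.0
   vertex 5.2 3.5 2.1
   vertex 1.8 3.0 1.5
  endloop
 endfacet
 facet normal 0.463 0.885 -0.045
  outer loop
   vertex 2.3 5.2 5.7
   vertex 5.2 3.5 2.1
   vertex 2.9 4.8 4.0
  endloop
 endfacet
 facet normal -0.192 0.938 -0.289
  outer loop
   vertex 2.3 5.2 5.7
   vertex 2.9 4.8 4.0
   vertex 2.0 5.2 5.9
  endloop
 endfacet
 facet normal 0.456 -0.604 0.653
  outer loop
   vertex 2.3 5.2 5.7
   vertex 1.4 2.9 4.2
   vertex 5.2 3.5 2.1
  endloop
 endfacet
 facet normal 0.442 -0.605 0.663
  outer loop
   vertex 2.3 5.2 5.7
   vertex 2.0 5.2 5.9
   vertex 1.4 2.9 4.2
  endloop
 endfacet
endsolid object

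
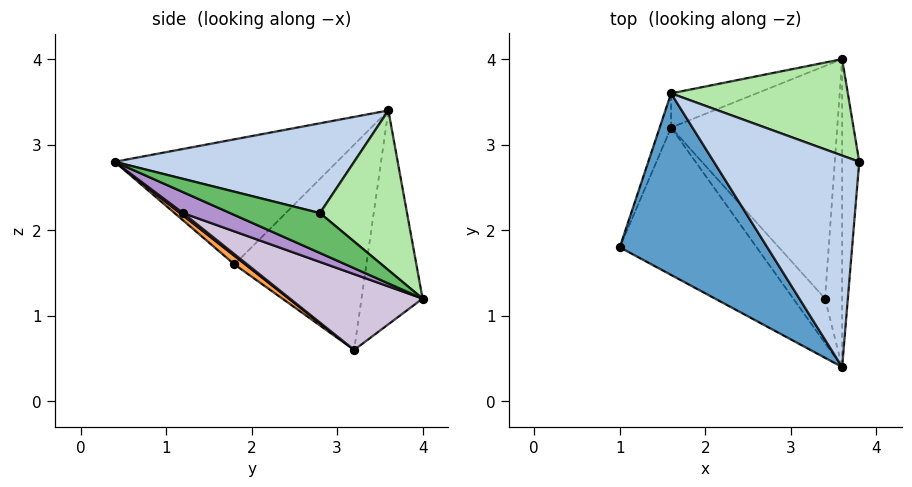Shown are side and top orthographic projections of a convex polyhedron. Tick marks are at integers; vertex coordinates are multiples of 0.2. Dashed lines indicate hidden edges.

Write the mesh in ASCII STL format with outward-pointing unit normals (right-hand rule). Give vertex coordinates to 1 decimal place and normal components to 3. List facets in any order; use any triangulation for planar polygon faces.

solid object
 facet normal -0.567 -0.480 0.669
  outer loop
   vertex 1.6 3.6 3.4
   vertex 1.0 1.8 1.6
   vertex 3.6 0.4 2.8
  endloop
 endfacet
 facet normal 0.518 0.167 0.839
  outer loop
   vertex 1.6 3.6 3.4
   vertex 3.6 0.4 2.8
   vertex 3.8 2.8 2.2
  endloop
 endfacet
 facet normal 0.050 -0.595 -0.802
  outer loop
   vertex 1.6 3.2 0.6
   vertex 3.6 0.4 2.8
   vertex 1.0 1.8 1.6
  endloop
 endfacet
 facet normal -0.931 0.362 -0.052
  outer loop
   vertex 1.6 3.2 0.6
   vertex 1.0 1.8 1.6
   vertex 1.6 3.6 3.4
  endloop
 endfacet
 facet normal 0.905 -0.172 -0.388
  outer loop
   vertex 3.6 4.0 1.2
   vertex 3.8 2.8 2.2
   vertex 3.6 0.4 2.8
  endloop
 endfacet
 facet normal 0.541 0.590 0.599
  outer loop
   vertex 3.6 4.0 1.2
   vertex 1.6 3.6 3.4
   vertex 3.8 2.8 2.2
  endloop
 endfacet
 facet normal -0.333 0.933 -0.133
  outer loop
   vertex 3.6 4.0 1.2
   vertex 1.6 3.2 0.6
   vertex 1.6 3.6 3.4
  endloop
 endfacet
 facet normal 0.062 -0.589 -0.806
  outer loop
   vertex 3.4 1.2 2.2
   vertex 3.6 0.4 2.8
   vertex 1.6 3.2 0.6
  endloop
 endfacet
 facet normal 0.745 -0.271 -0.610
  outer loop
   vertex 3.4 1.2 2.2
   vertex 3.6 4.0 1.2
   vertex 3.6 0.4 2.8
  endloop
 endfacet
 facet normal 0.391 -0.334 -0.858
  outer loop
   vertex 3.4 1.2 2.2
   vertex 1.6 3.2 0.6
   vertex 3.6 4.0 1.2
  endloop
 endfacet
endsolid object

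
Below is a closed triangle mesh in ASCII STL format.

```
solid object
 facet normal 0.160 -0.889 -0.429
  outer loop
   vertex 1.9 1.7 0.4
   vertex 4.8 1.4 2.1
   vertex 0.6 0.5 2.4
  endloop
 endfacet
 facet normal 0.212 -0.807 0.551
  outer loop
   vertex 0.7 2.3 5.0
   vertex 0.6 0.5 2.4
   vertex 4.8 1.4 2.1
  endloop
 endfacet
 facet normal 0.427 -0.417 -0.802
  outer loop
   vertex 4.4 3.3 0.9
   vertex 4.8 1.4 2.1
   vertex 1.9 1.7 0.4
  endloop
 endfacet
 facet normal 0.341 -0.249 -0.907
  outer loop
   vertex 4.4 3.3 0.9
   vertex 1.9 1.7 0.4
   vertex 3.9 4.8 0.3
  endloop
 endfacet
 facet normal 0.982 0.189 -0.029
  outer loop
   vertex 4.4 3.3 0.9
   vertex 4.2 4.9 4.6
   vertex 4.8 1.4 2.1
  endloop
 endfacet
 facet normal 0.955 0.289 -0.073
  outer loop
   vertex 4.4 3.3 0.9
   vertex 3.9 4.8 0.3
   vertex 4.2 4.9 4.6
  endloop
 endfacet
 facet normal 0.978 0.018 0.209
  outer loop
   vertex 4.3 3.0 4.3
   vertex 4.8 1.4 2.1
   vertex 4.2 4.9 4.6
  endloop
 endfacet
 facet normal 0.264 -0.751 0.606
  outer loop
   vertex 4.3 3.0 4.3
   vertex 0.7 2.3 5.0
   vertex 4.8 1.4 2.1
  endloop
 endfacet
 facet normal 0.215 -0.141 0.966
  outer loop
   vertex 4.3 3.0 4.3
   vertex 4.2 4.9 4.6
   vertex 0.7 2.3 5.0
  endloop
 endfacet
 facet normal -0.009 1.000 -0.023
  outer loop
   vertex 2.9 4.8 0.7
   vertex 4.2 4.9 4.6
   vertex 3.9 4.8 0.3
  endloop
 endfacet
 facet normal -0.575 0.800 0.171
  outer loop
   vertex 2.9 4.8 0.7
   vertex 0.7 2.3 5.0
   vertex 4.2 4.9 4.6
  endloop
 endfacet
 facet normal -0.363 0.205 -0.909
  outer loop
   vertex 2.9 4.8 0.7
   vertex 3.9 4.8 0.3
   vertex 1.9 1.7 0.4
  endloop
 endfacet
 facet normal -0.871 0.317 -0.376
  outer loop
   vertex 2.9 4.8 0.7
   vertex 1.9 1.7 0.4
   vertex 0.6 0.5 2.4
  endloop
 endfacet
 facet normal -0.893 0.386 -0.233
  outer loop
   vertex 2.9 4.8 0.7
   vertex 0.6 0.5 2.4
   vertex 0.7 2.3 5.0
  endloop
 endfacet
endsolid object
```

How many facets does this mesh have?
14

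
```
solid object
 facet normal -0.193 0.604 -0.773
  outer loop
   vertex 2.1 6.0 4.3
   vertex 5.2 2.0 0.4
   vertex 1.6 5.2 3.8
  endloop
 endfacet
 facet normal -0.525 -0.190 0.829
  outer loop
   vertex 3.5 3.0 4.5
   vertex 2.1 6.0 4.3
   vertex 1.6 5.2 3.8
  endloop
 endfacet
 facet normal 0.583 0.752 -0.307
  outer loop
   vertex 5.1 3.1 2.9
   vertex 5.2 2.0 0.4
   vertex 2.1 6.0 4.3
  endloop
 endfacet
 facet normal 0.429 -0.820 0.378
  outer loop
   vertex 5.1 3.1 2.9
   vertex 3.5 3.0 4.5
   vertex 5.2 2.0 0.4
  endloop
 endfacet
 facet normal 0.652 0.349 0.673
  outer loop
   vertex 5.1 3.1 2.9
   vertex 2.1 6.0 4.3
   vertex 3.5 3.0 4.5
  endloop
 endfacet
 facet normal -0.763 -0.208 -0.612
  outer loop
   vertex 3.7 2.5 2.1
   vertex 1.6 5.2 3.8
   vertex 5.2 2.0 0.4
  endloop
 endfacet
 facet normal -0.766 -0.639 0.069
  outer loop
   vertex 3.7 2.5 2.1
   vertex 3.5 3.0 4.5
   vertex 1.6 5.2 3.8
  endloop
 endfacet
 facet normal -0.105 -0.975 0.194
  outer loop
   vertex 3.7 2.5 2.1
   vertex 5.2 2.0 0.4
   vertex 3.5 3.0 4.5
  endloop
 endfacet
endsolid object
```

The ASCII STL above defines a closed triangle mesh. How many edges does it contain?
12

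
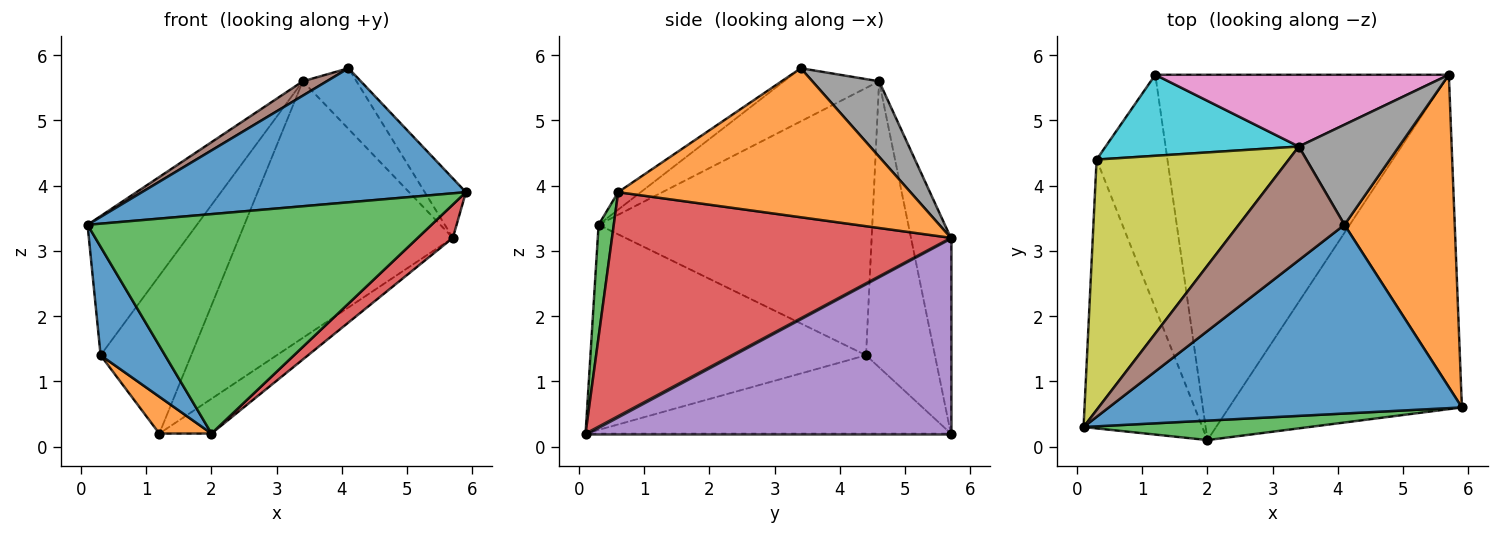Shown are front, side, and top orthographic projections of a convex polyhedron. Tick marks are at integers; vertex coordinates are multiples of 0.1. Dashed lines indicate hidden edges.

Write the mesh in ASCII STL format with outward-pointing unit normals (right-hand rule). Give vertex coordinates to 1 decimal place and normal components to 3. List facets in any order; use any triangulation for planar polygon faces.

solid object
 facet normal -0.040 -0.579 0.815
  outer loop
   vertex 4.1 3.4 5.8
   vertex 0.1 0.3 3.4
   vertex 5.9 0.6 3.9
  endloop
 endfacet
 facet normal 0.799 0.112 0.591
  outer loop
   vertex 5.7 5.7 3.2
   vertex 4.1 3.4 5.8
   vertex 5.9 0.6 3.9
  endloop
 endfacet
 facet normal 0.044 -0.995 0.088
  outer loop
   vertex 2.0 0.1 0.2
   vertex 5.9 0.6 3.9
   vertex 0.1 0.3 3.4
  endloop
 endfacet
 facet normal 0.691 -0.072 -0.719
  outer loop
   vertex 2.0 0.1 0.2
   vertex 5.7 5.7 3.2
   vertex 5.9 0.6 3.9
  endloop
 endfacet
 facet normal 0.553 0.079 -0.829
  outer loop
   vertex 2.0 0.1 0.2
   vertex 1.2 5.7 0.2
   vertex 5.7 5.7 3.2
  endloop
 endfacet
 facet normal -0.446 -0.112 0.888
  outer loop
   vertex 3.4 4.6 5.6
   vertex 0.1 0.3 3.4
   vertex 4.1 3.4 5.8
  endloop
 endfacet
 facet normal -0.177 0.948 0.265
  outer loop
   vertex 3.4 4.6 5.6
   vertex 5.7 5.7 3.2
   vertex 1.2 5.7 0.2
  endloop
 endfacet
 facet normal 0.542 0.436 0.719
  outer loop
   vertex 3.4 4.6 5.6
   vertex 4.1 3.4 5.8
   vertex 5.7 5.7 3.2
  endloop
 endfacet
 facet normal -0.772 0.309 0.555
  outer loop
   vertex 0.3 4.4 1.4
   vertex 0.1 0.3 3.4
   vertex 3.4 4.6 5.6
  endloop
 endfacet
 facet normal -0.560 0.737 0.378
  outer loop
   vertex 0.3 4.4 1.4
   vertex 3.4 4.6 5.6
   vertex 1.2 5.7 0.2
  endloop
 endfacet
 facet normal -0.848 -0.198 -0.491
  outer loop
   vertex 0.3 4.4 1.4
   vertex 2.0 0.1 0.2
   vertex 0.1 0.3 3.4
  endloop
 endfacet
 facet normal -0.737 -0.105 -0.667
  outer loop
   vertex 0.3 4.4 1.4
   vertex 1.2 5.7 0.2
   vertex 2.0 0.1 0.2
  endloop
 endfacet
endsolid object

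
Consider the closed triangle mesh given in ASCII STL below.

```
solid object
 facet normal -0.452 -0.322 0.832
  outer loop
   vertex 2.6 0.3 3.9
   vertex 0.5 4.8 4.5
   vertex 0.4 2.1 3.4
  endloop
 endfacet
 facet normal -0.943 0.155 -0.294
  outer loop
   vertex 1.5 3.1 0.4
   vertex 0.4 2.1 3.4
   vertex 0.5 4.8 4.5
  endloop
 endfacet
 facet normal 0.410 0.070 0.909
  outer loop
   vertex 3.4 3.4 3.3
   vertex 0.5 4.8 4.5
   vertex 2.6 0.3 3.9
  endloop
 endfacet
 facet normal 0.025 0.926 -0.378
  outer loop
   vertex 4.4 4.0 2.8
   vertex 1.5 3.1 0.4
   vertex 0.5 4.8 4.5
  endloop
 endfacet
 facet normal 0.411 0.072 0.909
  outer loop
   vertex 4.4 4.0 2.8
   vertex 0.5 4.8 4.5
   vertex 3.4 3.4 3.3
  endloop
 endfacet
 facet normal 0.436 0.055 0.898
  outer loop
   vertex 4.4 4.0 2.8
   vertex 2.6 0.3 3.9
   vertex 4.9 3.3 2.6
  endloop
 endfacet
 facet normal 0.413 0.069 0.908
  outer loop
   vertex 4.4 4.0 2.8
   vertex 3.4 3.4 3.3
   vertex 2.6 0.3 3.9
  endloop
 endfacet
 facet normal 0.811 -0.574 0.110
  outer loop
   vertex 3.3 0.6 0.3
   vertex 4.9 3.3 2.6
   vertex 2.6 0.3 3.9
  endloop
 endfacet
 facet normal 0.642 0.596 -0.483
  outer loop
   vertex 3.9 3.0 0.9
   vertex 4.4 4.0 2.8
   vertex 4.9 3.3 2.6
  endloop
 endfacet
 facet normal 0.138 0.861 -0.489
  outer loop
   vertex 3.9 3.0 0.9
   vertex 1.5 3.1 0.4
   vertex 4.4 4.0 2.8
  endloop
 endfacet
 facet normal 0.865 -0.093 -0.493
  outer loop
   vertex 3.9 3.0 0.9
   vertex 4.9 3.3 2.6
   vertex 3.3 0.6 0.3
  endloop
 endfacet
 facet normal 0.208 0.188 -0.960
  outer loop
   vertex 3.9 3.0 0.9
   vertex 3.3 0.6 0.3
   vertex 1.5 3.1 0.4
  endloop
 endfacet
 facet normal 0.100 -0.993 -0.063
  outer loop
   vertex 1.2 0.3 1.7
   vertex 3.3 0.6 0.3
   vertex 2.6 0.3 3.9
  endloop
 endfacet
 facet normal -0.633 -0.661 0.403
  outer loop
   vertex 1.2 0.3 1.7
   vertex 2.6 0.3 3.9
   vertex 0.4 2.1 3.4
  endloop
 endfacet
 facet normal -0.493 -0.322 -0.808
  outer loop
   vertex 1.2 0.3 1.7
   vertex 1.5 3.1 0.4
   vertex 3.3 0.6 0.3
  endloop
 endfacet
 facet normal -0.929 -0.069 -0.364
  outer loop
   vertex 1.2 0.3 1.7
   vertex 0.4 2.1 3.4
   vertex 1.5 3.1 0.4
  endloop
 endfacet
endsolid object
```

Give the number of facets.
16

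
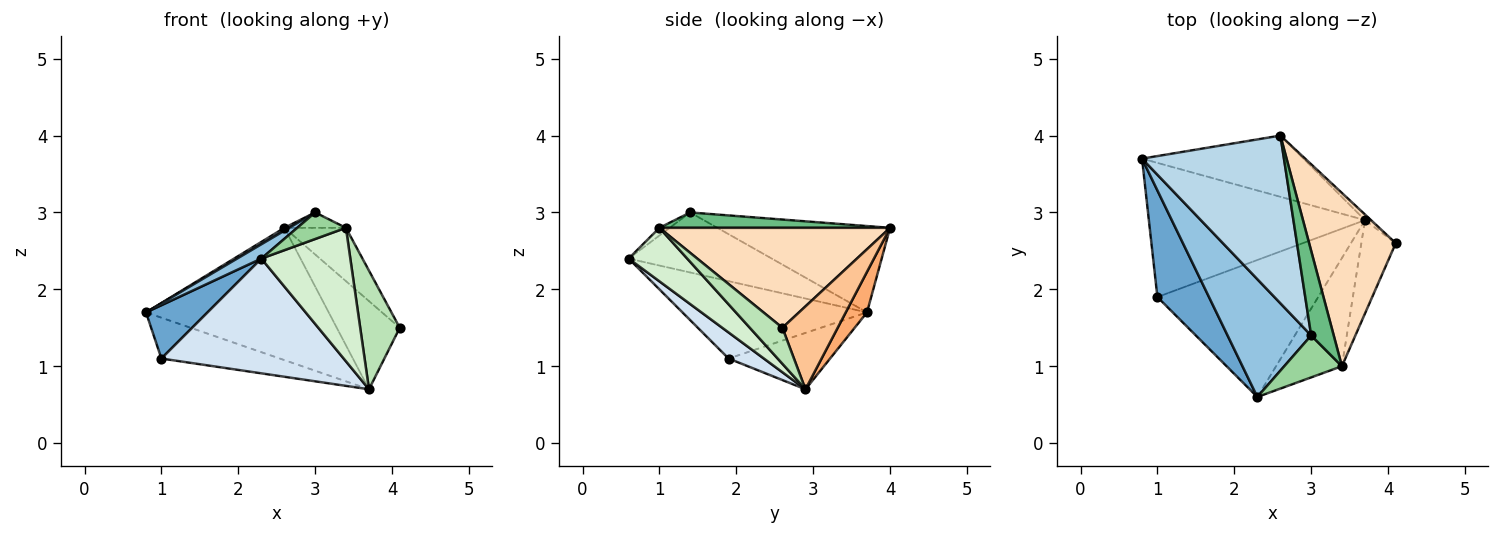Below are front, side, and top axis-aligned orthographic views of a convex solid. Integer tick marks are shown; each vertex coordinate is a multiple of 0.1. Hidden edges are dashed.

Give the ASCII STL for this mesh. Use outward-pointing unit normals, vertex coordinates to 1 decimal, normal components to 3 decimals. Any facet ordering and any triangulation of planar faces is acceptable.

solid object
 facet normal -0.802 -0.267 0.535
  outer loop
   vertex 1.0 1.9 1.1
   vertex 2.3 0.6 2.4
   vertex 0.8 3.7 1.7
  endloop
 endfacet
 facet normal -0.580 -0.098 0.808
  outer loop
   vertex 3.0 1.4 3.0
   vertex 0.8 3.7 1.7
   vertex 2.3 0.6 2.4
  endloop
 endfacet
 facet normal -0.520 -0.014 0.854
  outer loop
   vertex 3.0 1.4 3.0
   vertex 2.6 4.0 2.8
   vertex 0.8 3.7 1.7
  endloop
 endfacet
 facet normal 0.123 -0.637 -0.761
  outer loop
   vertex 3.7 2.9 0.7
   vertex 2.3 0.6 2.4
   vertex 1.0 1.9 1.1
  endloop
 endfacet
 facet normal -0.242 0.282 -0.928
  outer loop
   vertex 3.7 2.9 0.7
   vertex 1.0 1.9 1.1
   vertex 0.8 3.7 1.7
  endloop
 endfacet
 facet normal 0.105 0.902 -0.418
  outer loop
   vertex 3.7 2.9 0.7
   vertex 0.8 3.7 1.7
   vertex 2.6 4.0 2.8
  endloop
 endfacet
 facet normal 0.659 0.751 -0.048
  outer loop
   vertex 3.7 2.9 0.7
   vertex 2.6 4.0 2.8
   vertex 4.1 2.6 1.5
  endloop
 endfacet
 facet normal 0.741 0.198 0.642
  outer loop
   vertex 3.4 1.0 2.8
   vertex 4.1 2.6 1.5
   vertex 2.6 4.0 2.8
  endloop
 endfacet
 facet normal 0.557 0.149 0.817
  outer loop
   vertex 3.4 1.0 2.8
   vertex 2.6 4.0 2.8
   vertex 3.0 1.4 3.0
  endloop
 endfacet
 facet normal -0.112 -0.532 0.840
  outer loop
   vertex 3.4 1.0 2.8
   vertex 3.0 1.4 3.0
   vertex 2.3 0.6 2.4
  endloop
 endfacet
 facet normal 0.544 -0.660 -0.519
  outer loop
   vertex 3.4 1.0 2.8
   vertex 3.7 2.9 0.7
   vertex 4.1 2.6 1.5
  endloop
 endfacet
 facet normal 0.455 -0.692 -0.561
  outer loop
   vertex 3.4 1.0 2.8
   vertex 2.3 0.6 2.4
   vertex 3.7 2.9 0.7
  endloop
 endfacet
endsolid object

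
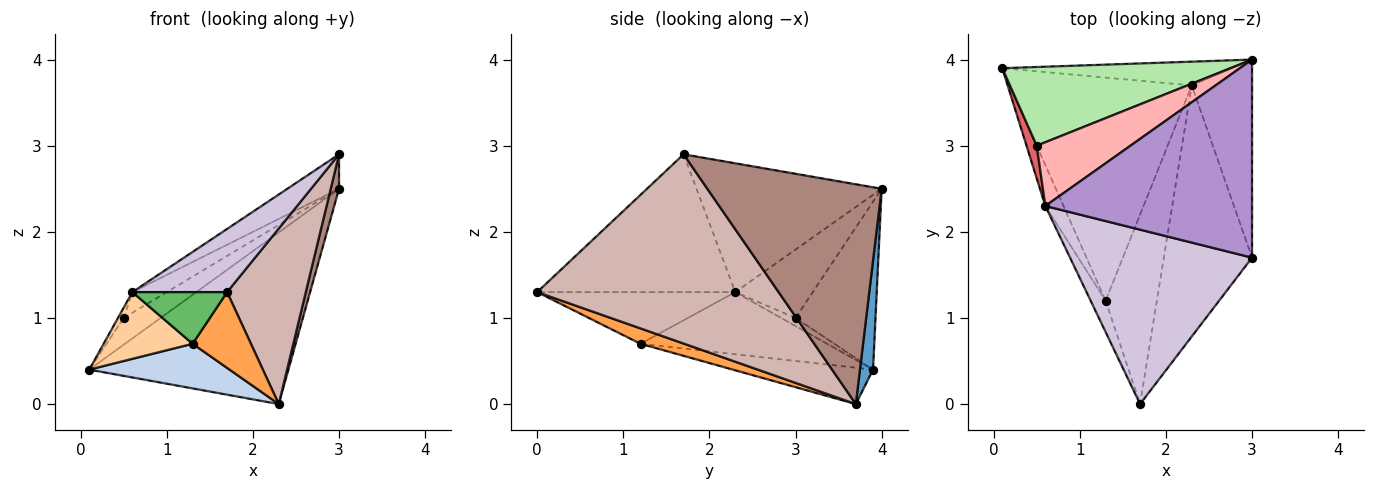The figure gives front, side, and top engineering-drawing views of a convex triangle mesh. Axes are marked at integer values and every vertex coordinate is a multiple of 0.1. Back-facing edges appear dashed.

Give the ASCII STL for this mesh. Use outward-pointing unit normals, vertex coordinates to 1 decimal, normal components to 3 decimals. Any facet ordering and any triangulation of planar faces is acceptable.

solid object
 facet normal 0.065 0.988 -0.137
  outer loop
   vertex 2.3 3.7 0.0
   vertex 0.1 3.9 0.4
   vertex 3.0 4.0 2.5
  endloop
 endfacet
 facet normal -0.192 -0.192 -0.962
  outer loop
   vertex 1.3 1.2 0.7
   vertex 0.1 3.9 0.4
   vertex 2.3 3.7 0.0
  endloop
 endfacet
 facet normal 0.268 -0.358 -0.894
  outer loop
   vertex 1.3 1.2 0.7
   vertex 2.3 3.7 0.0
   vertex 1.7 0.0 1.3
  endloop
 endfacet
 facet normal -0.873 -0.416 -0.255
  outer loop
   vertex 1.3 1.2 0.7
   vertex 0.6 2.3 1.3
   vertex 0.1 3.9 0.4
  endloop
 endfacet
 facet normal -0.873 -0.417 -0.253
  outer loop
   vertex 1.3 1.2 0.7
   vertex 1.7 0.0 1.3
   vertex 0.6 2.3 1.3
  endloop
 endfacet
 facet normal -0.572 0.264 0.777
  outer loop
   vertex 0.5 3.0 1.0
   vertex 3.0 4.0 2.5
   vertex 0.1 3.9 0.4
  endloop
 endfacet
 facet normal -0.601 0.241 0.762
  outer loop
   vertex 0.5 3.0 1.0
   vertex 0.1 3.9 0.4
   vertex 0.6 2.3 1.3
  endloop
 endfacet
 facet normal -0.570 0.253 0.781
  outer loop
   vertex 0.5 3.0 1.0
   vertex 0.6 2.3 1.3
   vertex 3.0 4.0 2.5
  endloop
 endfacet
 facet normal -0.523 0.146 0.840
  outer loop
   vertex 3.0 1.7 2.9
   vertex 3.0 4.0 2.5
   vertex 0.6 2.3 1.3
  endloop
 endfacet
 facet normal -0.580 -0.277 0.766
  outer loop
   vertex 3.0 1.7 2.9
   vertex 0.6 2.3 1.3
   vertex 1.7 0.0 1.3
  endloop
 endfacet
 facet normal 0.963 -0.046 -0.264
  outer loop
   vertex 3.0 1.7 2.9
   vertex 2.3 3.7 0.0
   vertex 3.0 4.0 2.5
  endloop
 endfacet
 facet normal 0.869 -0.283 -0.405
  outer loop
   vertex 3.0 1.7 2.9
   vertex 1.7 0.0 1.3
   vertex 2.3 3.7 0.0
  endloop
 endfacet
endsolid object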